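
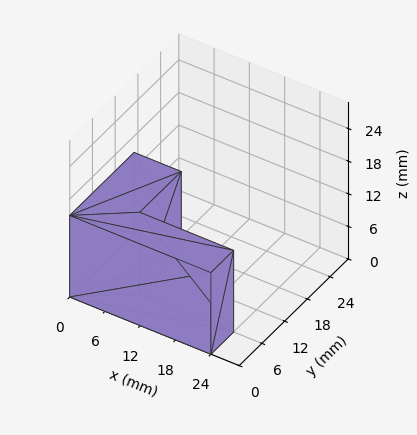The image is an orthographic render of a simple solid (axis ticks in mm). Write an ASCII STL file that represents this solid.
Reading the render: the shape is an L-shaped prism: outer 24 × 17 mm, arm thicknesses ≈ 6 mm (horizontal) and 8 mm (vertical), extruded 15 mm in z (dimensions read to the nearest mm from the axis ticks). For the STL, each face is triangulated and given an outward normal.

solid part
  facet normal 0.0000 0.0000 -1.0000
    outer loop
      vertex 24.0 6.0 0.0
      vertex 24.0 0.0 0.0
      vertex 0.0 0.0 0.0
    endloop
  endfacet
  facet normal 0.0000 0.0000 -1.0000
    outer loop
      vertex 8.0 6.0 0.0
      vertex 24.0 6.0 0.0
      vertex 0.0 0.0 0.0
    endloop
  endfacet
  facet normal 0.0000 0.0000 -1.0000
    outer loop
      vertex 8.0 17.0 0.0
      vertex 8.0 6.0 0.0
      vertex 0.0 0.0 0.0
    endloop
  endfacet
  facet normal 0.0000 0.0000 -1.0000
    outer loop
      vertex 0.0 17.0 0.0
      vertex 8.0 17.0 0.0
      vertex 0.0 0.0 0.0
    endloop
  endfacet
  facet normal 0.0000 0.0000 1.0000
    outer loop
      vertex 0.0 0.0 15.0
      vertex 24.0 0.0 15.0
      vertex 24.0 6.0 15.0
    endloop
  endfacet
  facet normal 0.0000 0.0000 1.0000
    outer loop
      vertex 0.0 0.0 15.0
      vertex 24.0 6.0 15.0
      vertex 8.0 6.0 15.0
    endloop
  endfacet
  facet normal 0.0000 0.0000 1.0000
    outer loop
      vertex 0.0 0.0 15.0
      vertex 8.0 6.0 15.0
      vertex 8.0 17.0 15.0
    endloop
  endfacet
  facet normal 0.0000 0.0000 1.0000
    outer loop
      vertex 0.0 0.0 15.0
      vertex 8.0 17.0 15.0
      vertex 0.0 17.0 15.0
    endloop
  endfacet
  facet normal 0.0000 -1.0000 0.0000
    outer loop
      vertex 0.0 0.0 0.0
      vertex 24.0 0.0 0.0
      vertex 24.0 0.0 15.0
    endloop
  endfacet
  facet normal 0.0000 -1.0000 0.0000
    outer loop
      vertex 0.0 0.0 0.0
      vertex 24.0 0.0 15.0
      vertex 0.0 0.0 15.0
    endloop
  endfacet
  facet normal 1.0000 0.0000 0.0000
    outer loop
      vertex 24.0 0.0 0.0
      vertex 24.0 6.0 0.0
      vertex 24.0 6.0 15.0
    endloop
  endfacet
  facet normal 1.0000 0.0000 0.0000
    outer loop
      vertex 24.0 0.0 0.0
      vertex 24.0 6.0 15.0
      vertex 24.0 0.0 15.0
    endloop
  endfacet
  facet normal 0.0000 1.0000 0.0000
    outer loop
      vertex 24.0 6.0 0.0
      vertex 8.0 6.0 0.0
      vertex 8.0 6.0 15.0
    endloop
  endfacet
  facet normal 0.0000 1.0000 0.0000
    outer loop
      vertex 24.0 6.0 0.0
      vertex 8.0 6.0 15.0
      vertex 24.0 6.0 15.0
    endloop
  endfacet
  facet normal 1.0000 0.0000 0.0000
    outer loop
      vertex 8.0 6.0 0.0
      vertex 8.0 17.0 0.0
      vertex 8.0 17.0 15.0
    endloop
  endfacet
  facet normal 1.0000 0.0000 0.0000
    outer loop
      vertex 8.0 6.0 0.0
      vertex 8.0 17.0 15.0
      vertex 8.0 6.0 15.0
    endloop
  endfacet
  facet normal 0.0000 1.0000 0.0000
    outer loop
      vertex 8.0 17.0 0.0
      vertex 0.0 17.0 0.0
      vertex 0.0 17.0 15.0
    endloop
  endfacet
  facet normal 0.0000 1.0000 0.0000
    outer loop
      vertex 8.0 17.0 0.0
      vertex 0.0 17.0 15.0
      vertex 8.0 17.0 15.0
    endloop
  endfacet
  facet normal -1.0000 0.0000 0.0000
    outer loop
      vertex 0.0 17.0 0.0
      vertex 0.0 0.0 0.0
      vertex 0.0 0.0 15.0
    endloop
  endfacet
  facet normal -1.0000 0.0000 0.0000
    outer loop
      vertex 0.0 17.0 0.0
      vertex 0.0 0.0 15.0
      vertex 0.0 17.0 15.0
    endloop
  endfacet
endsolid part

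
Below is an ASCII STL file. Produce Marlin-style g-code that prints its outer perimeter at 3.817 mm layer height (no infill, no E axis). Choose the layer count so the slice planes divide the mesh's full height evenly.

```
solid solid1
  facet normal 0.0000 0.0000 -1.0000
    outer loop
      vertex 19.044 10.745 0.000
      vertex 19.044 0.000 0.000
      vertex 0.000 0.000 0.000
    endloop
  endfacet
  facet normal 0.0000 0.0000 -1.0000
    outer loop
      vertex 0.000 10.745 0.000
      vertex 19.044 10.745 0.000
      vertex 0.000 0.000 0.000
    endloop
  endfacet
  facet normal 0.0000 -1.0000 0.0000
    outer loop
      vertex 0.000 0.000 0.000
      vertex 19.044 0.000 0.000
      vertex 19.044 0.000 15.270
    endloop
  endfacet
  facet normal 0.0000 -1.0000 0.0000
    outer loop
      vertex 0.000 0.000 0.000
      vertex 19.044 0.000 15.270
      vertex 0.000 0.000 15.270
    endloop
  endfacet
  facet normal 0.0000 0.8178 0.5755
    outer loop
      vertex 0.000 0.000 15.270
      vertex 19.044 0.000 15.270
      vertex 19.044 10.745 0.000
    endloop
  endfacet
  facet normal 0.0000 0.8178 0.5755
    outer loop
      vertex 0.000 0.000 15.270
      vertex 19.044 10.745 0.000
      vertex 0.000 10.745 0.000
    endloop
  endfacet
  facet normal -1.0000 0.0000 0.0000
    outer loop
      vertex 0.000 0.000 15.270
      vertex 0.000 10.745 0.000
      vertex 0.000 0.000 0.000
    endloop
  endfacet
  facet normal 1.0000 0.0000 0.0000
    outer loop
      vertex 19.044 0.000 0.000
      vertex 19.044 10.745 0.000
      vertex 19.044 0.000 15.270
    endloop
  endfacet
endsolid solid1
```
; perimeter-only toolpath
G21 ; units = mm
G90 ; absolute positioning
G28 ; home
; layer 1
G0 Z3.817
G0 X0.000 Y0.000
G1 X19.044 Y0.000
G1 X19.044 Y8.059
G1 X0.000 Y8.059
G1 X0.000 Y0.000
; layer 2
G0 Z7.635
G0 X0.000 Y0.000
G1 X19.044 Y0.000
G1 X19.044 Y5.372
G1 X0.000 Y5.372
G1 X0.000 Y0.000
; layer 3
G0 Z11.453
G0 X0.000 Y0.000
G1 X19.044 Y0.000
G1 X19.044 Y2.686
G1 X0.000 Y2.686
G1 X0.000 Y0.000
M2 ; end

The solid is a wedge (ramp): 19 × 10.7 mm base, rising to 15.3 mm along the y=0 edge and sloping linearly to z=0 at y=10.7. Slicing at Δz = 3.817 mm — 4 equal slices spanning the solid's height, so layer i sits at z = i·h/4 — gives 3 non-empty perimeters. Each is a 4-segment closed polygon; G0 lifts to the layer z and rapids to the start vertex, then G1 traces the edges. The cross-section shrinks linearly with z (the slice at the apex is degenerate and omitted).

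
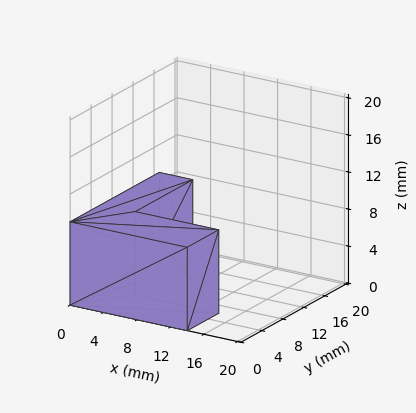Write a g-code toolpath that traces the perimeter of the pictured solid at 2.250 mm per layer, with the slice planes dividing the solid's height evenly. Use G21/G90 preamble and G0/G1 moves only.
Reading the render: the shape is an L-shaped prism: outer 14 × 17 mm, arm thicknesses ≈ 6 mm (horizontal) and 4 mm (vertical), extruded 9 mm in z (dimensions read to the nearest mm from the axis ticks). For the g-code, the solid's height is divided into equal slices at the stated Δz and each level perimeter traced with G1 moves after a G0 lift.

; perimeter-only toolpath
G21 ; units = mm
G90 ; absolute positioning
G28 ; home
; layer 1
G0 Z2.250
G0 X0.000 Y0.000
G1 X14.000 Y0.000
G1 X14.000 Y6.000
G1 X4.000 Y6.000
G1 X4.000 Y17.000
G1 X0.000 Y17.000
G1 X0.000 Y0.000
; layer 2
G0 Z4.500
G0 X0.000 Y0.000
G1 X14.000 Y0.000
G1 X14.000 Y6.000
G1 X4.000 Y6.000
G1 X4.000 Y17.000
G1 X0.000 Y17.000
G1 X0.000 Y0.000
; layer 3
G0 Z6.750
G0 X0.000 Y0.000
G1 X14.000 Y0.000
G1 X14.000 Y6.000
G1 X4.000 Y6.000
G1 X4.000 Y17.000
G1 X0.000 Y17.000
G1 X0.000 Y0.000
; layer 4
G0 Z9.000
G0 X0.000 Y0.000
G1 X14.000 Y0.000
G1 X14.000 Y6.000
G1 X4.000 Y6.000
G1 X4.000 Y17.000
G1 X0.000 Y17.000
G1 X0.000 Y0.000
M2 ; end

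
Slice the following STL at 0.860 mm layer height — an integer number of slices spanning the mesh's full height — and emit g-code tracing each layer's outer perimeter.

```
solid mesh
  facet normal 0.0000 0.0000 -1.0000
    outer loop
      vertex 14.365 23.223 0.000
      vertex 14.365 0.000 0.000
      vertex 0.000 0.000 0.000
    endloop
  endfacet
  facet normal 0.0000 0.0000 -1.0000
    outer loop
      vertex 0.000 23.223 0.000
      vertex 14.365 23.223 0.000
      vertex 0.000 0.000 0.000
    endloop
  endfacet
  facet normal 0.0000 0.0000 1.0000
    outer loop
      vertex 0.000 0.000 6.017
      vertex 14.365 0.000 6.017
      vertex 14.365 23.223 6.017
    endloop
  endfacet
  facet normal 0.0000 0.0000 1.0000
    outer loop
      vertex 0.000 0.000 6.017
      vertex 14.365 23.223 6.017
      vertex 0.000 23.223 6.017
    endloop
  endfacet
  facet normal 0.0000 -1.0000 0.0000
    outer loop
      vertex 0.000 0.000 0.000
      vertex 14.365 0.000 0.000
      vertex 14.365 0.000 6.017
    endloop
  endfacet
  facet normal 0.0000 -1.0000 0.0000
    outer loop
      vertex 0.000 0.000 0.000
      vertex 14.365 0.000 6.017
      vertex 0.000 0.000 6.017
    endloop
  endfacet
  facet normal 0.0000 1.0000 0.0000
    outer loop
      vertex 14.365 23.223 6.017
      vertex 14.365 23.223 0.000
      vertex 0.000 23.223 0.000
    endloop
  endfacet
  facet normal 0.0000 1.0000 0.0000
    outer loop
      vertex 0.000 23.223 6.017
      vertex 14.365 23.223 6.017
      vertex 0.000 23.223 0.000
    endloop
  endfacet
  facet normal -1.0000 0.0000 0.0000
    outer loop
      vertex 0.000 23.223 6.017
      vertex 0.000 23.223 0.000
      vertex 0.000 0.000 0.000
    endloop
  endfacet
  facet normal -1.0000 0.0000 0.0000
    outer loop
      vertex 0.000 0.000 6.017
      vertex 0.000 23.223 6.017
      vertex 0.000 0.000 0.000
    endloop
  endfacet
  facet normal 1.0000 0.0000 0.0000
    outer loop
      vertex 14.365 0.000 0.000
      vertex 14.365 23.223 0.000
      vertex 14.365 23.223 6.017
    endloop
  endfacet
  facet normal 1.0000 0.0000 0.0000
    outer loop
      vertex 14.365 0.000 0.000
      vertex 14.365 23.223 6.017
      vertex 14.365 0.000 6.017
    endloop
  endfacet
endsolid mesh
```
; perimeter-only toolpath
G21 ; units = mm
G90 ; absolute positioning
G28 ; home
; layer 1
G0 Z0.860
G0 X0.000 Y0.000
G1 X14.365 Y0.000
G1 X14.365 Y23.223
G1 X0.000 Y23.223
G1 X0.000 Y0.000
; layer 2
G0 Z1.719
G0 X0.000 Y0.000
G1 X14.365 Y0.000
G1 X14.365 Y23.223
G1 X0.000 Y23.223
G1 X0.000 Y0.000
; layer 3
G0 Z2.579
G0 X0.000 Y0.000
G1 X14.365 Y0.000
G1 X14.365 Y23.223
G1 X0.000 Y23.223
G1 X0.000 Y0.000
; layer 4
G0 Z3.438
G0 X0.000 Y0.000
G1 X14.365 Y0.000
G1 X14.365 Y23.223
G1 X0.000 Y23.223
G1 X0.000 Y0.000
; layer 5
G0 Z4.298
G0 X0.000 Y0.000
G1 X14.365 Y0.000
G1 X14.365 Y23.223
G1 X0.000 Y23.223
G1 X0.000 Y0.000
; layer 6
G0 Z5.157
G0 X0.000 Y0.000
G1 X14.365 Y0.000
G1 X14.365 Y23.223
G1 X0.000 Y23.223
G1 X0.000 Y0.000
; layer 7
G0 Z6.017
G0 X0.000 Y0.000
G1 X14.365 Y0.000
G1 X14.365 Y23.223
G1 X0.000 Y23.223
G1 X0.000 Y0.000
M2 ; end

The solid is a rectangular box, roughly 14.4 × 23.2 mm footprint and 6.02 mm tall. Slicing at Δz = 0.860 mm — 7 equal slices spanning the solid's height, so layer i sits at z = i·h/7 — gives 7 non-empty perimeters. Each is a 4-segment closed polygon; G0 lifts to the layer z and rapids to the start vertex, then G1 traces the edges.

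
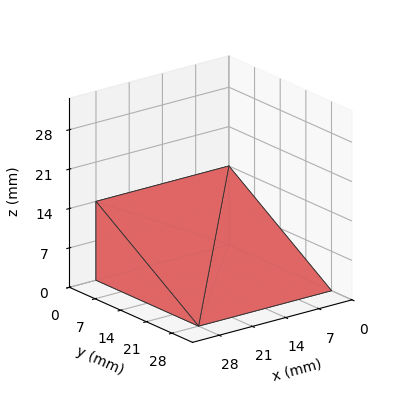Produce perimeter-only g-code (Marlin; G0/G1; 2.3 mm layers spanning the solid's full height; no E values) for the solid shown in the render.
Reading the render: the shape is a wedge (ramp): 28 × 28 mm base, rising to 14 mm along the y=0 edge and sloping linearly to z=0 at y=28 (dimensions read to the nearest mm from the axis ticks). For the g-code, the solid's height is divided into equal slices at the stated Δz and each level perimeter traced with G1 moves after a G0 lift.

; perimeter-only toolpath
G21 ; units = mm
G90 ; absolute positioning
G28 ; home
; layer 1
G0 Z2.3
G0 X0.0 Y0.0
G1 X28.0 Y0.0
G1 X28.0 Y23.3
G1 X0.0 Y23.3
G1 X0.0 Y0.0
; layer 2
G0 Z4.7
G0 X0.0 Y0.0
G1 X28.0 Y0.0
G1 X28.0 Y18.7
G1 X0.0 Y18.7
G1 X0.0 Y0.0
; layer 3
G0 Z7.0
G0 X0.0 Y0.0
G1 X28.0 Y0.0
G1 X28.0 Y14.0
G1 X0.0 Y14.0
G1 X0.0 Y0.0
; layer 4
G0 Z9.3
G0 X0.0 Y0.0
G1 X28.0 Y0.0
G1 X28.0 Y9.3
G1 X0.0 Y9.3
G1 X0.0 Y0.0
; layer 5
G0 Z11.7
G0 X0.0 Y0.0
G1 X28.0 Y0.0
G1 X28.0 Y4.7
G1 X0.0 Y4.7
G1 X0.0 Y0.0
M2 ; end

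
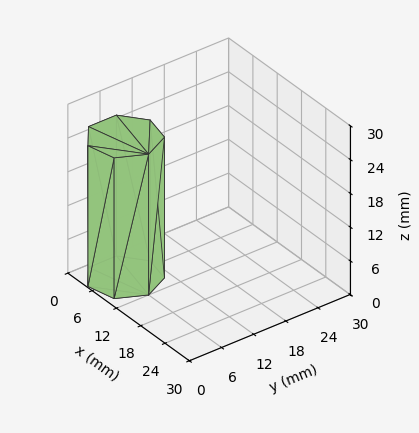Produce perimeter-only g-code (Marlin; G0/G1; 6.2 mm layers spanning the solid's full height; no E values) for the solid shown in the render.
Reading the render: the shape is a regular 7-sided prism (a cylinder approximated with 7 flat sides), circumscribed radius ≈ 6 mm, height ≈ 25 mm (dimensions read to the nearest mm from the axis ticks). For the g-code, the solid's height is divided into equal slices at the stated Δz and each level perimeter traced with G1 moves after a G0 lift.

; perimeter-only toolpath
G21 ; units = mm
G90 ; absolute positioning
G28 ; home
; layer 1
G0 Z6.2
G0 X12.0 Y6.0
G1 X9.7 Y10.7
G1 X4.7 Y11.8
G1 X0.6 Y8.6
G1 X0.6 Y3.4
G1 X4.7 Y0.2
G1 X9.7 Y1.3
G1 X12.0 Y6.0
; layer 2
G0 Z12.5
G0 X12.0 Y6.0
G1 X9.7 Y10.7
G1 X4.7 Y11.8
G1 X0.6 Y8.6
G1 X0.6 Y3.4
G1 X4.7 Y0.2
G1 X9.7 Y1.3
G1 X12.0 Y6.0
; layer 3
G0 Z18.8
G0 X12.0 Y6.0
G1 X9.7 Y10.7
G1 X4.7 Y11.8
G1 X0.6 Y8.6
G1 X0.6 Y3.4
G1 X4.7 Y0.2
G1 X9.7 Y1.3
G1 X12.0 Y6.0
; layer 4
G0 Z25.0
G0 X12.0 Y6.0
G1 X9.7 Y10.7
G1 X4.7 Y11.8
G1 X0.6 Y8.6
G1 X0.6 Y3.4
G1 X4.7 Y0.2
G1 X9.7 Y1.3
G1 X12.0 Y6.0
M2 ; end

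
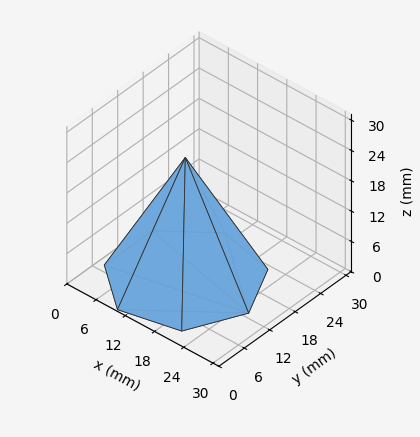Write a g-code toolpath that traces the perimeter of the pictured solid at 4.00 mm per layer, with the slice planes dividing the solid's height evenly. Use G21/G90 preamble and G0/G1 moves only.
Reading the render: the shape is a regular 7-sided pyramid, base circumscribed radius ≈ 13 mm, apex at z ≈ 24 mm (dimensions read to the nearest mm from the axis ticks). For the g-code, the solid's height is divided into equal slices at the stated Δz and each level perimeter traced with G1 moves after a G0 lift.

; perimeter-only toolpath
G21 ; units = mm
G90 ; absolute positioning
G28 ; home
; layer 1
G0 Z4.00
G0 X23.83 Y13.00
G1 X19.76 Y21.47
G1 X10.59 Y23.56
G1 X3.24 Y17.70
G1 X3.24 Y8.30
G1 X10.59 Y2.44
G1 X19.76 Y4.53
G1 X23.83 Y13.00
; layer 2
G0 Z8.00
G0 X21.67 Y13.00
G1 X18.41 Y19.77
G1 X11.07 Y21.45
G1 X5.19 Y16.76
G1 X5.19 Y9.24
G1 X11.07 Y4.55
G1 X18.41 Y6.23
G1 X21.67 Y13.00
; layer 3
G0 Z12.00
G0 X19.50 Y13.00
G1 X17.05 Y18.08
G1 X11.55 Y19.34
G1 X7.14 Y15.82
G1 X7.14 Y10.18
G1 X11.55 Y6.67
G1 X17.05 Y7.92
G1 X19.50 Y13.00
; layer 4
G0 Z16.00
G0 X17.33 Y13.00
G1 X15.70 Y16.39
G1 X12.04 Y17.22
G1 X9.10 Y14.88
G1 X9.10 Y11.12
G1 X12.04 Y8.78
G1 X15.70 Y9.61
G1 X17.33 Y13.00
; layer 5
G0 Z20.00
G0 X15.17 Y13.00
G1 X14.35 Y14.69
G1 X12.52 Y15.11
G1 X11.05 Y13.94
G1 X11.05 Y12.06
G1 X12.52 Y10.89
G1 X14.35 Y11.31
G1 X15.17 Y13.00
M2 ; end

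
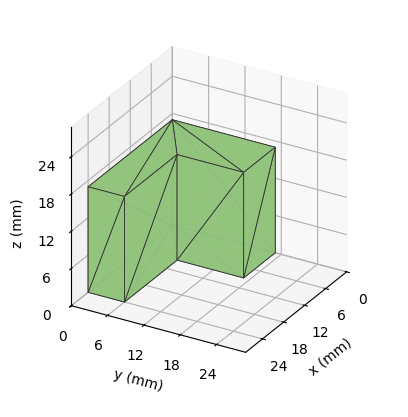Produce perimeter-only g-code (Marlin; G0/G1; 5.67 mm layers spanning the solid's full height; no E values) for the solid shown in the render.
Reading the render: the shape is an L-shaped prism: outer 24 × 17 mm, arm thicknesses ≈ 6 mm (horizontal) and 9 mm (vertical), extruded 17 mm in z (dimensions read to the nearest mm from the axis ticks). For the g-code, the solid's height is divided into equal slices at the stated Δz and each level perimeter traced with G1 moves after a G0 lift.

; perimeter-only toolpath
G21 ; units = mm
G90 ; absolute positioning
G28 ; home
; layer 1
G0 Z5.67
G0 X0.00 Y0.00
G1 X24.00 Y0.00
G1 X24.00 Y6.00
G1 X9.00 Y6.00
G1 X9.00 Y17.00
G1 X0.00 Y17.00
G1 X0.00 Y0.00
; layer 2
G0 Z11.33
G0 X0.00 Y0.00
G1 X24.00 Y0.00
G1 X24.00 Y6.00
G1 X9.00 Y6.00
G1 X9.00 Y17.00
G1 X0.00 Y17.00
G1 X0.00 Y0.00
; layer 3
G0 Z17.00
G0 X0.00 Y0.00
G1 X24.00 Y0.00
G1 X24.00 Y6.00
G1 X9.00 Y6.00
G1 X9.00 Y17.00
G1 X0.00 Y17.00
G1 X0.00 Y0.00
M2 ; end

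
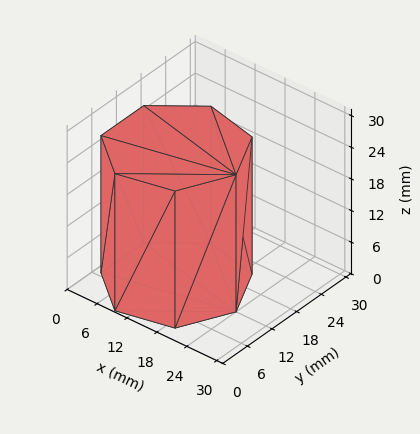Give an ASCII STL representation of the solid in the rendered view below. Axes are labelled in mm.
Reading the render: the shape is a regular 7-sided prism (a cylinder approximated with 7 flat sides), circumscribed radius ≈ 12 mm, height ≈ 26 mm (dimensions read to the nearest mm from the axis ticks). For the STL, each face is triangulated and given an outward normal.

solid part
  facet normal 0.0000 0.0000 -1.0000
    outer loop
      vertex 9.33 23.70 0.00
      vertex 19.48 21.38 0.00
      vertex 24.00 12.00 0.00
    endloop
  endfacet
  facet normal 0.0000 0.0000 -1.0000
    outer loop
      vertex 1.19 17.21 0.00
      vertex 9.33 23.70 0.00
      vertex 24.00 12.00 0.00
    endloop
  endfacet
  facet normal 0.0000 0.0000 -1.0000
    outer loop
      vertex 1.19 6.79 0.00
      vertex 1.19 17.21 0.00
      vertex 24.00 12.00 0.00
    endloop
  endfacet
  facet normal 0.0000 0.0000 -1.0000
    outer loop
      vertex 9.33 0.30 0.00
      vertex 1.19 6.79 0.00
      vertex 24.00 12.00 0.00
    endloop
  endfacet
  facet normal 0.0000 0.0000 -1.0000
    outer loop
      vertex 19.48 2.62 0.00
      vertex 9.33 0.30 0.00
      vertex 24.00 12.00 0.00
    endloop
  endfacet
  facet normal 0.0000 0.0000 1.0000
    outer loop
      vertex 24.00 12.00 26.00
      vertex 19.48 21.38 26.00
      vertex 9.33 23.70 26.00
    endloop
  endfacet
  facet normal 0.0000 0.0000 1.0000
    outer loop
      vertex 24.00 12.00 26.00
      vertex 9.33 23.70 26.00
      vertex 1.19 17.21 26.00
    endloop
  endfacet
  facet normal 0.0000 0.0000 1.0000
    outer loop
      vertex 24.00 12.00 26.00
      vertex 1.19 17.21 26.00
      vertex 1.19 6.79 26.00
    endloop
  endfacet
  facet normal 0.0000 0.0000 1.0000
    outer loop
      vertex 24.00 12.00 26.00
      vertex 1.19 6.79 26.00
      vertex 9.33 0.30 26.00
    endloop
  endfacet
  facet normal 0.0000 0.0000 1.0000
    outer loop
      vertex 24.00 12.00 26.00
      vertex 9.33 0.30 26.00
      vertex 19.48 2.62 26.00
    endloop
  endfacet
  facet normal 0.9009 0.4341 0.0000
    outer loop
      vertex 24.00 12.00 0.00
      vertex 19.48 21.38 0.00
      vertex 19.48 21.38 26.00
    endloop
  endfacet
  facet normal 0.9009 0.4341 0.0000
    outer loop
      vertex 24.00 12.00 0.00
      vertex 19.48 21.38 26.00
      vertex 24.00 12.00 26.00
    endloop
  endfacet
  facet normal 0.2228 0.9749 0.0000
    outer loop
      vertex 19.48 21.38 0.00
      vertex 9.33 23.70 0.00
      vertex 9.33 23.70 26.00
    endloop
  endfacet
  facet normal 0.2228 0.9749 0.0000
    outer loop
      vertex 19.48 21.38 0.00
      vertex 9.33 23.70 26.00
      vertex 19.48 21.38 26.00
    endloop
  endfacet
  facet normal -0.6234 0.7819 0.0000
    outer loop
      vertex 9.33 23.70 0.00
      vertex 1.19 17.21 0.00
      vertex 1.19 17.21 26.00
    endloop
  endfacet
  facet normal -0.6234 0.7819 0.0000
    outer loop
      vertex 9.33 23.70 0.00
      vertex 1.19 17.21 26.00
      vertex 9.33 23.70 26.00
    endloop
  endfacet
  facet normal -1.0000 0.0000 0.0000
    outer loop
      vertex 1.19 17.21 0.00
      vertex 1.19 6.79 0.00
      vertex 1.19 6.79 26.00
    endloop
  endfacet
  facet normal -1.0000 0.0000 0.0000
    outer loop
      vertex 1.19 17.21 0.00
      vertex 1.19 6.79 26.00
      vertex 1.19 17.21 26.00
    endloop
  endfacet
  facet normal -0.6234 -0.7819 0.0000
    outer loop
      vertex 1.19 6.79 0.00
      vertex 9.33 0.30 0.00
      vertex 9.33 0.30 26.00
    endloop
  endfacet
  facet normal -0.6234 -0.7819 0.0000
    outer loop
      vertex 1.19 6.79 0.00
      vertex 9.33 0.30 26.00
      vertex 1.19 6.79 26.00
    endloop
  endfacet
  facet normal 0.2228 -0.9749 0.0000
    outer loop
      vertex 9.33 0.30 0.00
      vertex 19.48 2.62 0.00
      vertex 19.48 2.62 26.00
    endloop
  endfacet
  facet normal 0.2228 -0.9749 0.0000
    outer loop
      vertex 9.33 0.30 0.00
      vertex 19.48 2.62 26.00
      vertex 9.33 0.30 26.00
    endloop
  endfacet
  facet normal 0.9009 -0.4341 0.0000
    outer loop
      vertex 19.48 2.62 0.00
      vertex 24.00 12.00 0.00
      vertex 24.00 12.00 26.00
    endloop
  endfacet
  facet normal 0.9009 -0.4341 0.0000
    outer loop
      vertex 19.48 2.62 0.00
      vertex 24.00 12.00 26.00
      vertex 19.48 2.62 26.00
    endloop
  endfacet
endsolid part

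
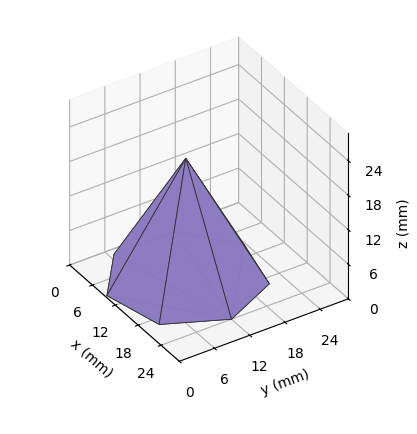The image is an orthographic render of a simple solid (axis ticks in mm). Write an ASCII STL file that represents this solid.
Reading the render: the shape is a regular 7-sided pyramid, base circumscribed radius ≈ 12 mm, apex at z ≈ 21 mm (dimensions read to the nearest mm from the axis ticks). For the STL, each face is triangulated and given an outward normal.

solid part
  facet normal 0.0000 0.0000 -1.0000
    outer loop
      vertex 9.330 23.699 0.000
      vertex 19.482 21.382 0.000
      vertex 24.000 12.000 0.000
    endloop
  endfacet
  facet normal 0.0000 0.0000 -1.0000
    outer loop
      vertex 1.188 17.207 0.000
      vertex 9.330 23.699 0.000
      vertex 24.000 12.000 0.000
    endloop
  endfacet
  facet normal 0.0000 0.0000 -1.0000
    outer loop
      vertex 1.188 6.793 0.000
      vertex 1.188 17.207 0.000
      vertex 24.000 12.000 0.000
    endloop
  endfacet
  facet normal 0.0000 0.0000 -1.0000
    outer loop
      vertex 9.330 0.301 0.000
      vertex 1.188 6.793 0.000
      vertex 24.000 12.000 0.000
    endloop
  endfacet
  facet normal 0.0000 0.0000 -1.0000
    outer loop
      vertex 19.482 2.618 0.000
      vertex 9.330 0.301 0.000
      vertex 24.000 12.000 0.000
    endloop
  endfacet
  facet normal 0.8010 0.3858 0.4577
    outer loop
      vertex 24.000 12.000 0.000
      vertex 19.482 21.382 0.000
      vertex 12.000 12.000 21.000
    endloop
  endfacet
  facet normal 0.1978 0.8668 0.4577
    outer loop
      vertex 19.482 21.382 0.000
      vertex 9.330 23.699 0.000
      vertex 12.000 12.000 21.000
    endloop
  endfacet
  facet normal -0.5543 0.6952 0.4577
    outer loop
      vertex 9.330 23.699 0.000
      vertex 1.188 17.207 0.000
      vertex 12.000 12.000 21.000
    endloop
  endfacet
  facet normal -0.8891 0.0000 0.4577
    outer loop
      vertex 1.188 17.207 0.000
      vertex 1.188 6.793 0.000
      vertex 12.000 12.000 21.000
    endloop
  endfacet
  facet normal -0.5543 -0.6952 0.4577
    outer loop
      vertex 1.188 6.793 0.000
      vertex 9.330 0.301 0.000
      vertex 12.000 12.000 21.000
    endloop
  endfacet
  facet normal 0.1978 -0.8668 0.4577
    outer loop
      vertex 9.330 0.301 0.000
      vertex 19.482 2.618 0.000
      vertex 12.000 12.000 21.000
    endloop
  endfacet
  facet normal 0.8010 -0.3858 0.4577
    outer loop
      vertex 19.482 2.618 0.000
      vertex 24.000 12.000 0.000
      vertex 12.000 12.000 21.000
    endloop
  endfacet
endsolid part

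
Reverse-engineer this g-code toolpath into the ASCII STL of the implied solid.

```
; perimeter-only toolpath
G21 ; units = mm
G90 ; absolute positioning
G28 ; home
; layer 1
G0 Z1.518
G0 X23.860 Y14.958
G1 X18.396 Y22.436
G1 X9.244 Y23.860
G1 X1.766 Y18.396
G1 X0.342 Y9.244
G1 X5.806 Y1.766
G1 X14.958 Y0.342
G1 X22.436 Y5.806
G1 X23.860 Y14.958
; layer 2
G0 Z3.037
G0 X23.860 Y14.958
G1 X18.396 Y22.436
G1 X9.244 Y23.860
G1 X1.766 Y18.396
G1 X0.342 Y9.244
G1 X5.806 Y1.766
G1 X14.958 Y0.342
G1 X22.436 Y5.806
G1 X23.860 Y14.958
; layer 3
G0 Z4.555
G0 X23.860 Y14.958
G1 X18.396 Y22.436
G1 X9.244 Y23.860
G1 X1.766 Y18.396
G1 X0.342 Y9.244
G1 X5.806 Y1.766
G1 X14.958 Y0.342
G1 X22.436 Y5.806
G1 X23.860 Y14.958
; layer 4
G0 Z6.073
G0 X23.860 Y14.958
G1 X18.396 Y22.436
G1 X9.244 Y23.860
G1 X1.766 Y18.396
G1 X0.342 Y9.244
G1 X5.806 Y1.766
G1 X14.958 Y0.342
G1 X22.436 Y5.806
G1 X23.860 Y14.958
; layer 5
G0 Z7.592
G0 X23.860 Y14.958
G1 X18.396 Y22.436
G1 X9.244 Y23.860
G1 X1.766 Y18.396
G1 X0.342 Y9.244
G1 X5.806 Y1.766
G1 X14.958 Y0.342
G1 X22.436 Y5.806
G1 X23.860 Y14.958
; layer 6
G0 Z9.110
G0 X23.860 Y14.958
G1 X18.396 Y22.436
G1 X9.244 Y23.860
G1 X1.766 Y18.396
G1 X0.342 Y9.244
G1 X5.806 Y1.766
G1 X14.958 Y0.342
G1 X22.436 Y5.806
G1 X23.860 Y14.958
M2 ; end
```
solid part
  facet normal 0.0000 0.0000 -1.0000
    outer loop
      vertex 9.244 23.860 0.000
      vertex 18.396 22.436 0.000
      vertex 23.860 14.958 0.000
    endloop
  endfacet
  facet normal 0.0000 0.0000 -1.0000
    outer loop
      vertex 1.766 18.396 0.000
      vertex 9.244 23.860 0.000
      vertex 23.860 14.958 0.000
    endloop
  endfacet
  facet normal 0.0000 0.0000 -1.0000
    outer loop
      vertex 0.342 9.244 0.000
      vertex 1.766 18.396 0.000
      vertex 23.860 14.958 0.000
    endloop
  endfacet
  facet normal 0.0000 0.0000 -1.0000
    outer loop
      vertex 5.806 1.766 0.000
      vertex 0.342 9.244 0.000
      vertex 23.860 14.958 0.000
    endloop
  endfacet
  facet normal 0.0000 0.0000 -1.0000
    outer loop
      vertex 14.958 0.342 0.000
      vertex 5.806 1.766 0.000
      vertex 23.860 14.958 0.000
    endloop
  endfacet
  facet normal 0.0000 0.0000 -1.0000
    outer loop
      vertex 22.436 5.806 0.000
      vertex 14.958 0.342 0.000
      vertex 23.860 14.958 0.000
    endloop
  endfacet
  facet normal 0.0000 0.0000 1.0000
    outer loop
      vertex 23.860 14.958 9.110
      vertex 18.396 22.436 9.110
      vertex 9.244 23.860 9.110
    endloop
  endfacet
  facet normal 0.0000 0.0000 1.0000
    outer loop
      vertex 23.860 14.958 9.110
      vertex 9.244 23.860 9.110
      vertex 1.766 18.396 9.110
    endloop
  endfacet
  facet normal 0.0000 0.0000 1.0000
    outer loop
      vertex 23.860 14.958 9.110
      vertex 1.766 18.396 9.110
      vertex 0.342 9.244 9.110
    endloop
  endfacet
  facet normal 0.0000 0.0000 1.0000
    outer loop
      vertex 23.860 14.958 9.110
      vertex 0.342 9.244 9.110
      vertex 5.806 1.766 9.110
    endloop
  endfacet
  facet normal 0.0000 0.0000 1.0000
    outer loop
      vertex 23.860 14.958 9.110
      vertex 5.806 1.766 9.110
      vertex 14.958 0.342 9.110
    endloop
  endfacet
  facet normal 0.0000 0.0000 1.0000
    outer loop
      vertex 23.860 14.958 9.110
      vertex 14.958 0.342 9.110
      vertex 22.436 5.806 9.110
    endloop
  endfacet
  facet normal 0.8074 0.5900 0.0000
    outer loop
      vertex 23.860 14.958 0.000
      vertex 18.396 22.436 0.000
      vertex 18.396 22.436 9.110
    endloop
  endfacet
  facet normal 0.8074 0.5900 0.0000
    outer loop
      vertex 23.860 14.958 0.000
      vertex 18.396 22.436 9.110
      vertex 23.860 14.958 9.110
    endloop
  endfacet
  facet normal 0.1537 0.9881 0.0000
    outer loop
      vertex 18.396 22.436 0.000
      vertex 9.244 23.860 0.000
      vertex 9.244 23.860 9.110
    endloop
  endfacet
  facet normal 0.1537 0.9881 0.0000
    outer loop
      vertex 18.396 22.436 0.000
      vertex 9.244 23.860 9.110
      vertex 18.396 22.436 9.110
    endloop
  endfacet
  facet normal -0.5900 0.8074 0.0000
    outer loop
      vertex 9.244 23.860 0.000
      vertex 1.766 18.396 0.000
      vertex 1.766 18.396 9.110
    endloop
  endfacet
  facet normal -0.5900 0.8074 0.0000
    outer loop
      vertex 9.244 23.860 0.000
      vertex 1.766 18.396 9.110
      vertex 9.244 23.860 9.110
    endloop
  endfacet
  facet normal -0.9881 0.1537 0.0000
    outer loop
      vertex 1.766 18.396 0.000
      vertex 0.342 9.244 0.000
      vertex 0.342 9.244 9.110
    endloop
  endfacet
  facet normal -0.9881 0.1537 0.0000
    outer loop
      vertex 1.766 18.396 0.000
      vertex 0.342 9.244 9.110
      vertex 1.766 18.396 9.110
    endloop
  endfacet
  facet normal -0.8074 -0.5900 0.0000
    outer loop
      vertex 0.342 9.244 0.000
      vertex 5.806 1.766 0.000
      vertex 5.806 1.766 9.110
    endloop
  endfacet
  facet normal -0.8074 -0.5900 0.0000
    outer loop
      vertex 0.342 9.244 0.000
      vertex 5.806 1.766 9.110
      vertex 0.342 9.244 9.110
    endloop
  endfacet
  facet normal -0.1537 -0.9881 0.0000
    outer loop
      vertex 5.806 1.766 0.000
      vertex 14.958 0.342 0.000
      vertex 14.958 0.342 9.110
    endloop
  endfacet
  facet normal -0.1537 -0.9881 0.0000
    outer loop
      vertex 5.806 1.766 0.000
      vertex 14.958 0.342 9.110
      vertex 5.806 1.766 9.110
    endloop
  endfacet
  facet normal 0.5900 -0.8074 0.0000
    outer loop
      vertex 14.958 0.342 0.000
      vertex 22.436 5.806 0.000
      vertex 22.436 5.806 9.110
    endloop
  endfacet
  facet normal 0.5900 -0.8074 0.0000
    outer loop
      vertex 14.958 0.342 0.000
      vertex 22.436 5.806 9.110
      vertex 14.958 0.342 9.110
    endloop
  endfacet
  facet normal 0.9881 -0.1537 0.0000
    outer loop
      vertex 22.436 5.806 0.000
      vertex 23.860 14.958 0.000
      vertex 23.860 14.958 9.110
    endloop
  endfacet
  facet normal 0.9881 -0.1537 0.0000
    outer loop
      vertex 22.436 5.806 0.000
      vertex 23.860 14.958 9.110
      vertex 22.436 5.806 9.110
    endloop
  endfacet
endsolid part

The G0 Z moves step by Δz≈1.518 mm. Every layer's G1 loop is the same polygon, so the solid is a straight extrusion of it from z=0 to z≈9.11. Closing with flat bottom and top caps and triangulating gives 28 facets — a regular 8-sided prism (a cylinder approximated with 8 flat sides), circumscribed radius ≈ 12.1 mm, height ≈ 9.11 mm.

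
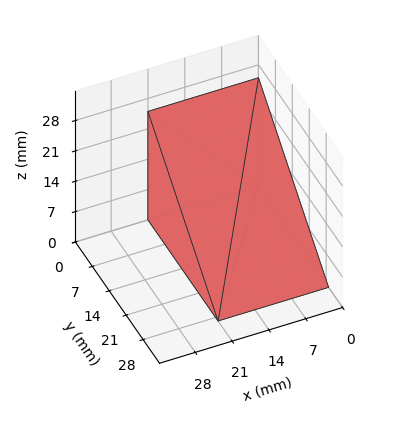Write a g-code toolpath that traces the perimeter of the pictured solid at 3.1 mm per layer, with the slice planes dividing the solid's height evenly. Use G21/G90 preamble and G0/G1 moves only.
Reading the render: the shape is a wedge (ramp): 21 × 29 mm base, rising to 25 mm along the y=0 edge and sloping linearly to z=0 at y=29 (dimensions read to the nearest mm from the axis ticks). For the g-code, the solid's height is divided into equal slices at the stated Δz and each level perimeter traced with G1 moves after a G0 lift.

; perimeter-only toolpath
G21 ; units = mm
G90 ; absolute positioning
G28 ; home
; layer 1
G0 Z3.1
G0 X0.0 Y0.0
G1 X21.0 Y0.0
G1 X21.0 Y25.4
G1 X0.0 Y25.4
G1 X0.0 Y0.0
; layer 2
G0 Z6.2
G0 X0.0 Y0.0
G1 X21.0 Y0.0
G1 X21.0 Y21.8
G1 X0.0 Y21.8
G1 X0.0 Y0.0
; layer 3
G0 Z9.4
G0 X0.0 Y0.0
G1 X21.0 Y0.0
G1 X21.0 Y18.1
G1 X0.0 Y18.1
G1 X0.0 Y0.0
; layer 4
G0 Z12.5
G0 X0.0 Y0.0
G1 X21.0 Y0.0
G1 X21.0 Y14.5
G1 X0.0 Y14.5
G1 X0.0 Y0.0
; layer 5
G0 Z15.6
G0 X0.0 Y0.0
G1 X21.0 Y0.0
G1 X21.0 Y10.9
G1 X0.0 Y10.9
G1 X0.0 Y0.0
; layer 6
G0 Z18.8
G0 X0.0 Y0.0
G1 X21.0 Y0.0
G1 X21.0 Y7.2
G1 X0.0 Y7.2
G1 X0.0 Y0.0
; layer 7
G0 Z21.9
G0 X0.0 Y0.0
G1 X21.0 Y0.0
G1 X21.0 Y3.6
G1 X0.0 Y3.6
G1 X0.0 Y0.0
M2 ; end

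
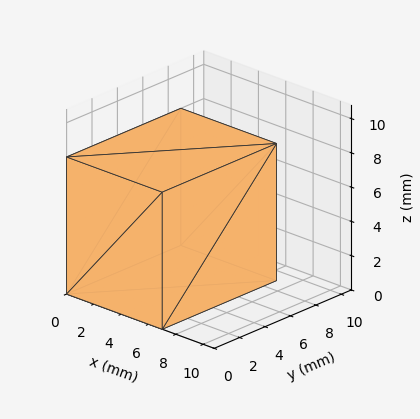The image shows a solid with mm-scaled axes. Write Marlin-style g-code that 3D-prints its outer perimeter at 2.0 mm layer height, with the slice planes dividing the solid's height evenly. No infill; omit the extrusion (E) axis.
Reading the render: the shape is a rectangular box, roughly 7 × 9 mm footprint and 8 mm tall (dimensions read to the nearest mm from the axis ticks). For the g-code, the solid's height is divided into equal slices at the stated Δz and each level perimeter traced with G1 moves after a G0 lift.

; perimeter-only toolpath
G21 ; units = mm
G90 ; absolute positioning
G28 ; home
; layer 1
G0 Z2.0
G0 X0.0 Y0.0
G1 X7.0 Y0.0
G1 X7.0 Y9.0
G1 X0.0 Y9.0
G1 X0.0 Y0.0
; layer 2
G0 Z4.0
G0 X0.0 Y0.0
G1 X7.0 Y0.0
G1 X7.0 Y9.0
G1 X0.0 Y9.0
G1 X0.0 Y0.0
; layer 3
G0 Z6.0
G0 X0.0 Y0.0
G1 X7.0 Y0.0
G1 X7.0 Y9.0
G1 X0.0 Y9.0
G1 X0.0 Y0.0
; layer 4
G0 Z8.0
G0 X0.0 Y0.0
G1 X7.0 Y0.0
G1 X7.0 Y9.0
G1 X0.0 Y9.0
G1 X0.0 Y0.0
M2 ; end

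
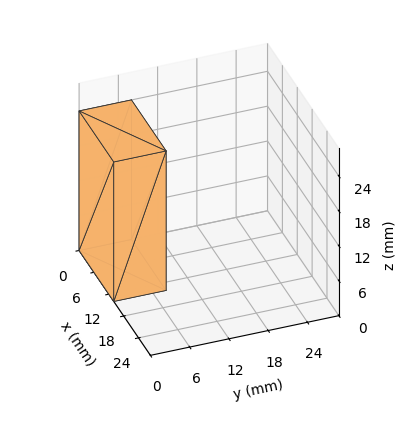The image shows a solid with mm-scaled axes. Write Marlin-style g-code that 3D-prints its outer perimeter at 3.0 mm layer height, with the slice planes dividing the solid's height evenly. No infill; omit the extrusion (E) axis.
Reading the render: the shape is a rectangular box, roughly 14 × 8 mm footprint and 24 mm tall (dimensions read to the nearest mm from the axis ticks). For the g-code, the solid's height is divided into equal slices at the stated Δz and each level perimeter traced with G1 moves after a G0 lift.

; perimeter-only toolpath
G21 ; units = mm
G90 ; absolute positioning
G28 ; home
; layer 1
G0 Z3.0
G0 X0.0 Y0.0
G1 X14.0 Y0.0
G1 X14.0 Y8.0
G1 X0.0 Y8.0
G1 X0.0 Y0.0
; layer 2
G0 Z6.0
G0 X0.0 Y0.0
G1 X14.0 Y0.0
G1 X14.0 Y8.0
G1 X0.0 Y8.0
G1 X0.0 Y0.0
; layer 3
G0 Z9.0
G0 X0.0 Y0.0
G1 X14.0 Y0.0
G1 X14.0 Y8.0
G1 X0.0 Y8.0
G1 X0.0 Y0.0
; layer 4
G0 Z12.0
G0 X0.0 Y0.0
G1 X14.0 Y0.0
G1 X14.0 Y8.0
G1 X0.0 Y8.0
G1 X0.0 Y0.0
; layer 5
G0 Z15.0
G0 X0.0 Y0.0
G1 X14.0 Y0.0
G1 X14.0 Y8.0
G1 X0.0 Y8.0
G1 X0.0 Y0.0
; layer 6
G0 Z18.0
G0 X0.0 Y0.0
G1 X14.0 Y0.0
G1 X14.0 Y8.0
G1 X0.0 Y8.0
G1 X0.0 Y0.0
; layer 7
G0 Z21.0
G0 X0.0 Y0.0
G1 X14.0 Y0.0
G1 X14.0 Y8.0
G1 X0.0 Y8.0
G1 X0.0 Y0.0
; layer 8
G0 Z24.0
G0 X0.0 Y0.0
G1 X14.0 Y0.0
G1 X14.0 Y8.0
G1 X0.0 Y8.0
G1 X0.0 Y0.0
M2 ; end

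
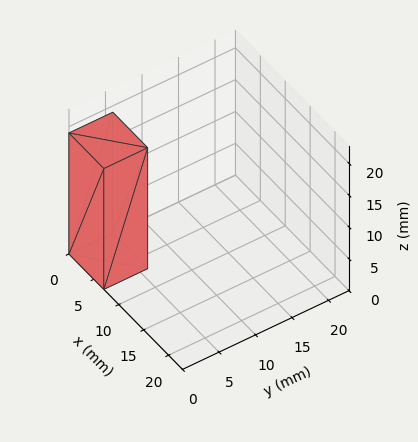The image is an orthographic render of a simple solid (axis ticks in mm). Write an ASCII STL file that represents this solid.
Reading the render: the shape is a rectangular box, roughly 7 × 6 mm footprint and 19 mm tall (dimensions read to the nearest mm from the axis ticks). For the STL, each face is triangulated and given an outward normal.

solid part
  facet normal 0.0000 0.0000 -1.0000
    outer loop
      vertex 7.000 6.000 0.000
      vertex 7.000 0.000 0.000
      vertex 0.000 0.000 0.000
    endloop
  endfacet
  facet normal 0.0000 0.0000 -1.0000
    outer loop
      vertex 0.000 6.000 0.000
      vertex 7.000 6.000 0.000
      vertex 0.000 0.000 0.000
    endloop
  endfacet
  facet normal 0.0000 0.0000 1.0000
    outer loop
      vertex 0.000 0.000 19.000
      vertex 7.000 0.000 19.000
      vertex 7.000 6.000 19.000
    endloop
  endfacet
  facet normal 0.0000 0.0000 1.0000
    outer loop
      vertex 0.000 0.000 19.000
      vertex 7.000 6.000 19.000
      vertex 0.000 6.000 19.000
    endloop
  endfacet
  facet normal 0.0000 -1.0000 0.0000
    outer loop
      vertex 0.000 0.000 0.000
      vertex 7.000 0.000 0.000
      vertex 7.000 0.000 19.000
    endloop
  endfacet
  facet normal 0.0000 -1.0000 0.0000
    outer loop
      vertex 0.000 0.000 0.000
      vertex 7.000 0.000 19.000
      vertex 0.000 0.000 19.000
    endloop
  endfacet
  facet normal 0.0000 1.0000 0.0000
    outer loop
      vertex 7.000 6.000 19.000
      vertex 7.000 6.000 0.000
      vertex 0.000 6.000 0.000
    endloop
  endfacet
  facet normal 0.0000 1.0000 0.0000
    outer loop
      vertex 0.000 6.000 19.000
      vertex 7.000 6.000 19.000
      vertex 0.000 6.000 0.000
    endloop
  endfacet
  facet normal -1.0000 0.0000 0.0000
    outer loop
      vertex 0.000 6.000 19.000
      vertex 0.000 6.000 0.000
      vertex 0.000 0.000 0.000
    endloop
  endfacet
  facet normal -1.0000 0.0000 0.0000
    outer loop
      vertex 0.000 0.000 19.000
      vertex 0.000 6.000 19.000
      vertex 0.000 0.000 0.000
    endloop
  endfacet
  facet normal 1.0000 0.0000 0.0000
    outer loop
      vertex 7.000 0.000 0.000
      vertex 7.000 6.000 0.000
      vertex 7.000 6.000 19.000
    endloop
  endfacet
  facet normal 1.0000 0.0000 0.0000
    outer loop
      vertex 7.000 0.000 0.000
      vertex 7.000 6.000 19.000
      vertex 7.000 0.000 19.000
    endloop
  endfacet
endsolid part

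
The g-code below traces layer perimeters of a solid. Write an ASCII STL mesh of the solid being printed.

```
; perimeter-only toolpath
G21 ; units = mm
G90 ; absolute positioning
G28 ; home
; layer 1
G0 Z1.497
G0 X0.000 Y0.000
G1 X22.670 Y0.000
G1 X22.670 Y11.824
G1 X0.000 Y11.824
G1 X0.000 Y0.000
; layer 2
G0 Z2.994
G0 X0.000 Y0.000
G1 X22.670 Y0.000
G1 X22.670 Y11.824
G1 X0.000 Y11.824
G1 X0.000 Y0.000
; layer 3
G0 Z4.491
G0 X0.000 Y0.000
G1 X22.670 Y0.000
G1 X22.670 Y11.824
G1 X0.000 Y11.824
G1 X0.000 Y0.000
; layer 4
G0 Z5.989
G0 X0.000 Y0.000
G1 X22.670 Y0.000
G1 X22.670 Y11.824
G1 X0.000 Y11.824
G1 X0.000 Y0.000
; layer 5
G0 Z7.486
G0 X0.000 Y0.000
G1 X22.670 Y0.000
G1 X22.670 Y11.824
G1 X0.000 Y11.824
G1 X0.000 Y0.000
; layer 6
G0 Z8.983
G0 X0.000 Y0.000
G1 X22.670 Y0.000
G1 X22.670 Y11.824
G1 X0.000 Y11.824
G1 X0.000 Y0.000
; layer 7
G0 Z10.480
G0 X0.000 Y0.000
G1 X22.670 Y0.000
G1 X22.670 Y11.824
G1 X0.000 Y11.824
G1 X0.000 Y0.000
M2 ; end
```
solid part
  facet normal 0.0000 0.0000 -1.0000
    outer loop
      vertex 22.670 11.824 0.000
      vertex 22.670 0.000 0.000
      vertex 0.000 0.000 0.000
    endloop
  endfacet
  facet normal 0.0000 0.0000 -1.0000
    outer loop
      vertex 0.000 11.824 0.000
      vertex 22.670 11.824 0.000
      vertex 0.000 0.000 0.000
    endloop
  endfacet
  facet normal 0.0000 0.0000 1.0000
    outer loop
      vertex 0.000 0.000 10.480
      vertex 22.670 0.000 10.480
      vertex 22.670 11.824 10.480
    endloop
  endfacet
  facet normal 0.0000 0.0000 1.0000
    outer loop
      vertex 0.000 0.000 10.480
      vertex 22.670 11.824 10.480
      vertex 0.000 11.824 10.480
    endloop
  endfacet
  facet normal 0.0000 -1.0000 0.0000
    outer loop
      vertex 0.000 0.000 0.000
      vertex 22.670 0.000 0.000
      vertex 22.670 0.000 10.480
    endloop
  endfacet
  facet normal 0.0000 -1.0000 0.0000
    outer loop
      vertex 0.000 0.000 0.000
      vertex 22.670 0.000 10.480
      vertex 0.000 0.000 10.480
    endloop
  endfacet
  facet normal 0.0000 1.0000 0.0000
    outer loop
      vertex 22.670 11.824 10.480
      vertex 22.670 11.824 0.000
      vertex 0.000 11.824 0.000
    endloop
  endfacet
  facet normal 0.0000 1.0000 0.0000
    outer loop
      vertex 0.000 11.824 10.480
      vertex 22.670 11.824 10.480
      vertex 0.000 11.824 0.000
    endloop
  endfacet
  facet normal -1.0000 0.0000 0.0000
    outer loop
      vertex 0.000 11.824 10.480
      vertex 0.000 11.824 0.000
      vertex 0.000 0.000 0.000
    endloop
  endfacet
  facet normal -1.0000 0.0000 0.0000
    outer loop
      vertex 0.000 0.000 10.480
      vertex 0.000 11.824 10.480
      vertex 0.000 0.000 0.000
    endloop
  endfacet
  facet normal 1.0000 0.0000 0.0000
    outer loop
      vertex 22.670 0.000 0.000
      vertex 22.670 11.824 0.000
      vertex 22.670 11.824 10.480
    endloop
  endfacet
  facet normal 1.0000 0.0000 0.0000
    outer loop
      vertex 22.670 0.000 0.000
      vertex 22.670 11.824 10.480
      vertex 22.670 0.000 10.480
    endloop
  endfacet
endsolid part

The G0 Z moves step by Δz≈1.497 mm. Every layer's G1 loop is the same polygon, so the solid is a straight extrusion of it from z=0 to z≈10.5. Closing with flat bottom and top caps and triangulating gives 12 facets — a rectangular box, roughly 22.7 × 11.8 mm footprint and 10.5 mm tall.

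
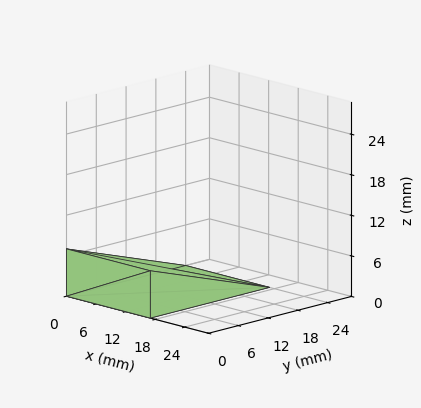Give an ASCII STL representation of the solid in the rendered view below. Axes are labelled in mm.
Reading the render: the shape is a wedge (ramp): 17 × 24 mm base, rising to 7 mm along the y=0 edge and sloping linearly to z=0 at y=24 (dimensions read to the nearest mm from the axis ticks). For the STL, each face is triangulated and given an outward normal.

solid part
  facet normal 0.0000 0.0000 -1.0000
    outer loop
      vertex 17.0 24.0 0.0
      vertex 17.0 0.0 0.0
      vertex 0.0 0.0 0.0
    endloop
  endfacet
  facet normal 0.0000 0.0000 -1.0000
    outer loop
      vertex 0.0 24.0 0.0
      vertex 17.0 24.0 0.0
      vertex 0.0 0.0 0.0
    endloop
  endfacet
  facet normal 0.0000 -1.0000 0.0000
    outer loop
      vertex 0.0 0.0 0.0
      vertex 17.0 0.0 0.0
      vertex 17.0 0.0 7.0
    endloop
  endfacet
  facet normal 0.0000 -1.0000 0.0000
    outer loop
      vertex 0.0 0.0 0.0
      vertex 17.0 0.0 7.0
      vertex 0.0 0.0 7.0
    endloop
  endfacet
  facet normal 0.0000 0.2800 0.9600
    outer loop
      vertex 0.0 0.0 7.0
      vertex 17.0 0.0 7.0
      vertex 17.0 24.0 0.0
    endloop
  endfacet
  facet normal 0.0000 0.2800 0.9600
    outer loop
      vertex 0.0 0.0 7.0
      vertex 17.0 24.0 0.0
      vertex 0.0 24.0 0.0
    endloop
  endfacet
  facet normal -1.0000 0.0000 0.0000
    outer loop
      vertex 0.0 0.0 7.0
      vertex 0.0 24.0 0.0
      vertex 0.0 0.0 0.0
    endloop
  endfacet
  facet normal 1.0000 0.0000 0.0000
    outer loop
      vertex 17.0 0.0 0.0
      vertex 17.0 24.0 0.0
      vertex 17.0 0.0 7.0
    endloop
  endfacet
endsolid part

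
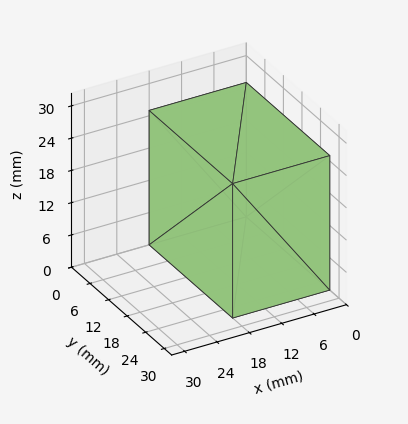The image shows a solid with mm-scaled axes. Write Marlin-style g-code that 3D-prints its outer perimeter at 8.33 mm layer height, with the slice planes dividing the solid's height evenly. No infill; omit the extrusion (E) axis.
Reading the render: the shape is a rectangular box, roughly 18 × 27 mm footprint and 25 mm tall (dimensions read to the nearest mm from the axis ticks). For the g-code, the solid's height is divided into equal slices at the stated Δz and each level perimeter traced with G1 moves after a G0 lift.

; perimeter-only toolpath
G21 ; units = mm
G90 ; absolute positioning
G28 ; home
; layer 1
G0 Z8.33
G0 X0.00 Y0.00
G1 X18.00 Y0.00
G1 X18.00 Y27.00
G1 X0.00 Y27.00
G1 X0.00 Y0.00
; layer 2
G0 Z16.67
G0 X0.00 Y0.00
G1 X18.00 Y0.00
G1 X18.00 Y27.00
G1 X0.00 Y27.00
G1 X0.00 Y0.00
; layer 3
G0 Z25.00
G0 X0.00 Y0.00
G1 X18.00 Y0.00
G1 X18.00 Y27.00
G1 X0.00 Y27.00
G1 X0.00 Y0.00
M2 ; end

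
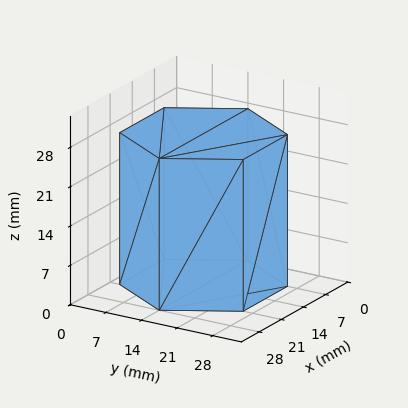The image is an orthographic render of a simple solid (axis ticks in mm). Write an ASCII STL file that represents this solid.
Reading the render: the shape is a regular 6-sided prism (a cylinder approximated with 6 flat sides), circumscribed radius ≈ 14 mm, height ≈ 27 mm (dimensions read to the nearest mm from the axis ticks). For the STL, each face is triangulated and given an outward normal.

solid part
  facet normal 0.0000 0.0000 -1.0000
    outer loop
      vertex 7.00 26.12 0.00
      vertex 21.00 26.12 0.00
      vertex 28.00 14.00 0.00
    endloop
  endfacet
  facet normal 0.0000 0.0000 -1.0000
    outer loop
      vertex 0.00 14.00 0.00
      vertex 7.00 26.12 0.00
      vertex 28.00 14.00 0.00
    endloop
  endfacet
  facet normal 0.0000 0.0000 -1.0000
    outer loop
      vertex 7.00 1.88 0.00
      vertex 0.00 14.00 0.00
      vertex 28.00 14.00 0.00
    endloop
  endfacet
  facet normal 0.0000 0.0000 -1.0000
    outer loop
      vertex 21.00 1.88 0.00
      vertex 7.00 1.88 0.00
      vertex 28.00 14.00 0.00
    endloop
  endfacet
  facet normal 0.0000 0.0000 1.0000
    outer loop
      vertex 28.00 14.00 27.00
      vertex 21.00 26.12 27.00
      vertex 7.00 26.12 27.00
    endloop
  endfacet
  facet normal 0.0000 0.0000 1.0000
    outer loop
      vertex 28.00 14.00 27.00
      vertex 7.00 26.12 27.00
      vertex 0.00 14.00 27.00
    endloop
  endfacet
  facet normal 0.0000 0.0000 1.0000
    outer loop
      vertex 28.00 14.00 27.00
      vertex 0.00 14.00 27.00
      vertex 7.00 1.88 27.00
    endloop
  endfacet
  facet normal 0.0000 0.0000 1.0000
    outer loop
      vertex 28.00 14.00 27.00
      vertex 7.00 1.88 27.00
      vertex 21.00 1.88 27.00
    endloop
  endfacet
  facet normal 0.8659 0.5001 0.0000
    outer loop
      vertex 28.00 14.00 0.00
      vertex 21.00 26.12 0.00
      vertex 21.00 26.12 27.00
    endloop
  endfacet
  facet normal 0.8659 0.5001 0.0000
    outer loop
      vertex 28.00 14.00 0.00
      vertex 21.00 26.12 27.00
      vertex 28.00 14.00 27.00
    endloop
  endfacet
  facet normal 0.0000 1.0000 0.0000
    outer loop
      vertex 21.00 26.12 0.00
      vertex 7.00 26.12 0.00
      vertex 7.00 26.12 27.00
    endloop
  endfacet
  facet normal 0.0000 1.0000 0.0000
    outer loop
      vertex 21.00 26.12 0.00
      vertex 7.00 26.12 27.00
      vertex 21.00 26.12 27.00
    endloop
  endfacet
  facet normal -0.8659 0.5001 0.0000
    outer loop
      vertex 7.00 26.12 0.00
      vertex 0.00 14.00 0.00
      vertex 0.00 14.00 27.00
    endloop
  endfacet
  facet normal -0.8659 0.5001 0.0000
    outer loop
      vertex 7.00 26.12 0.00
      vertex 0.00 14.00 27.00
      vertex 7.00 26.12 27.00
    endloop
  endfacet
  facet normal -0.8659 -0.5001 0.0000
    outer loop
      vertex 0.00 14.00 0.00
      vertex 7.00 1.88 0.00
      vertex 7.00 1.88 27.00
    endloop
  endfacet
  facet normal -0.8659 -0.5001 0.0000
    outer loop
      vertex 0.00 14.00 0.00
      vertex 7.00 1.88 27.00
      vertex 0.00 14.00 27.00
    endloop
  endfacet
  facet normal 0.0000 -1.0000 0.0000
    outer loop
      vertex 7.00 1.88 0.00
      vertex 21.00 1.88 0.00
      vertex 21.00 1.88 27.00
    endloop
  endfacet
  facet normal 0.0000 -1.0000 0.0000
    outer loop
      vertex 7.00 1.88 0.00
      vertex 21.00 1.88 27.00
      vertex 7.00 1.88 27.00
    endloop
  endfacet
  facet normal 0.8659 -0.5001 0.0000
    outer loop
      vertex 21.00 1.88 0.00
      vertex 28.00 14.00 0.00
      vertex 28.00 14.00 27.00
    endloop
  endfacet
  facet normal 0.8659 -0.5001 0.0000
    outer loop
      vertex 21.00 1.88 0.00
      vertex 28.00 14.00 27.00
      vertex 21.00 1.88 27.00
    endloop
  endfacet
endsolid part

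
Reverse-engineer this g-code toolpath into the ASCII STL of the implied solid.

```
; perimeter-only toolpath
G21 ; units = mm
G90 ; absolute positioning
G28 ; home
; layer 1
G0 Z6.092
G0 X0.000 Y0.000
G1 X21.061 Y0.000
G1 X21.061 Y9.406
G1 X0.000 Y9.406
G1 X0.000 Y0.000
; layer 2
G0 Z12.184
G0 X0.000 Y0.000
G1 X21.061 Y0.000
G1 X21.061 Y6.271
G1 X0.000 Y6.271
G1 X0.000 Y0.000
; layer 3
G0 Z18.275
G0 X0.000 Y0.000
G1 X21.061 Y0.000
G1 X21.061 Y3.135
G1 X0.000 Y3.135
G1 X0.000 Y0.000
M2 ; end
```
solid part
  facet normal 0.0000 0.0000 -1.0000
    outer loop
      vertex 21.061 12.542 0.000
      vertex 21.061 0.000 0.000
      vertex 0.000 0.000 0.000
    endloop
  endfacet
  facet normal 0.0000 0.0000 -1.0000
    outer loop
      vertex 0.000 12.542 0.000
      vertex 21.061 12.542 0.000
      vertex 0.000 0.000 0.000
    endloop
  endfacet
  facet normal 0.0000 -1.0000 0.0000
    outer loop
      vertex 0.000 0.000 0.000
      vertex 21.061 0.000 0.000
      vertex 21.061 0.000 24.367
    endloop
  endfacet
  facet normal 0.0000 -1.0000 0.0000
    outer loop
      vertex 0.000 0.000 0.000
      vertex 21.061 0.000 24.367
      vertex 0.000 0.000 24.367
    endloop
  endfacet
  facet normal 0.0000 0.8891 0.4576
    outer loop
      vertex 0.000 0.000 24.367
      vertex 21.061 0.000 24.367
      vertex 21.061 12.542 0.000
    endloop
  endfacet
  facet normal 0.0000 0.8891 0.4576
    outer loop
      vertex 0.000 0.000 24.367
      vertex 21.061 12.542 0.000
      vertex 0.000 12.542 0.000
    endloop
  endfacet
  facet normal -1.0000 0.0000 0.0000
    outer loop
      vertex 0.000 0.000 24.367
      vertex 0.000 12.542 0.000
      vertex 0.000 0.000 0.000
    endloop
  endfacet
  facet normal 1.0000 0.0000 0.0000
    outer loop
      vertex 21.061 0.000 0.000
      vertex 21.061 12.542 0.000
      vertex 21.061 0.000 24.367
    endloop
  endfacet
endsolid part

The G0 Z moves step by Δz≈6.092 mm. The G1 loops shrink linearly with z, so the solid tapers from its base footprint up to z≈24.4. Closing with a flat bottom cap and the tapered top and triangulating gives 8 facets — a wedge (ramp): 21.1 × 12.5 mm base, rising to 24.4 mm along the y=0 edge and sloping linearly to z=0 at y=12.5.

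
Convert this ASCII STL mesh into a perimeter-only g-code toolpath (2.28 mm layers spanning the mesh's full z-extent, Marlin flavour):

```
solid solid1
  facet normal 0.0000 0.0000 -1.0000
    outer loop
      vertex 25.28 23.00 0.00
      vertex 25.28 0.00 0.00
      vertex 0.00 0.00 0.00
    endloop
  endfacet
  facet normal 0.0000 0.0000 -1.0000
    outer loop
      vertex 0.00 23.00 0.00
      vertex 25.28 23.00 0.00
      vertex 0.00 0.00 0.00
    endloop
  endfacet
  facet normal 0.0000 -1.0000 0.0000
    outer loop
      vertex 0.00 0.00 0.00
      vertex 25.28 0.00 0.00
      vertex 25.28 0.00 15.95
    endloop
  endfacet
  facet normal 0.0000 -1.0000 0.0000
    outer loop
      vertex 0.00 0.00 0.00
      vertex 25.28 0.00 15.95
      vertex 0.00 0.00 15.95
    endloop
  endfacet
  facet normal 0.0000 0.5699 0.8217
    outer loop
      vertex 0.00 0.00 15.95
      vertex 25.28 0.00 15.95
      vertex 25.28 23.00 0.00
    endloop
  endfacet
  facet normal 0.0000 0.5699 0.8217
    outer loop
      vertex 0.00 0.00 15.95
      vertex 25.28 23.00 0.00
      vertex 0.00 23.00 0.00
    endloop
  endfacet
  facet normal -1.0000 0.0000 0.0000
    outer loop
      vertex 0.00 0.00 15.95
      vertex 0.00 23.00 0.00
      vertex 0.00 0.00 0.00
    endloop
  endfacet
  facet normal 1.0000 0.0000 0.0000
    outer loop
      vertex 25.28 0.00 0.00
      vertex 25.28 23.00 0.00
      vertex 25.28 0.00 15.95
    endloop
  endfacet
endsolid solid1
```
; perimeter-only toolpath
G21 ; units = mm
G90 ; absolute positioning
G28 ; home
; layer 1
G0 Z2.28
G0 X0.00 Y0.00
G1 X25.28 Y0.00
G1 X25.28 Y19.71
G1 X0.00 Y19.71
G1 X0.00 Y0.00
; layer 2
G0 Z4.56
G0 X0.00 Y0.00
G1 X25.28 Y0.00
G1 X25.28 Y16.43
G1 X0.00 Y16.43
G1 X0.00 Y0.00
; layer 3
G0 Z6.84
G0 X0.00 Y0.00
G1 X25.28 Y0.00
G1 X25.28 Y13.14
G1 X0.00 Y13.14
G1 X0.00 Y0.00
; layer 4
G0 Z9.11
G0 X0.00 Y0.00
G1 X25.28 Y0.00
G1 X25.28 Y9.86
G1 X0.00 Y9.86
G1 X0.00 Y0.00
; layer 5
G0 Z11.39
G0 X0.00 Y0.00
G1 X25.28 Y0.00
G1 X25.28 Y6.57
G1 X0.00 Y6.57
G1 X0.00 Y0.00
; layer 6
G0 Z13.67
G0 X0.00 Y0.00
G1 X25.28 Y0.00
G1 X25.28 Y3.29
G1 X0.00 Y3.29
G1 X0.00 Y0.00
M2 ; end

The solid is a wedge (ramp): 25.3 × 23 mm base, rising to 15.9 mm along the y=0 edge and sloping linearly to z=0 at y=23. Slicing at Δz = 2.28 mm — 7 equal slices spanning the solid's height, so layer i sits at z = i·h/7 — gives 6 non-empty perimeters. Each is a 4-segment closed polygon; G0 lifts to the layer z and rapids to the start vertex, then G1 traces the edges. The cross-section shrinks linearly with z (the slice at the apex is degenerate and omitted).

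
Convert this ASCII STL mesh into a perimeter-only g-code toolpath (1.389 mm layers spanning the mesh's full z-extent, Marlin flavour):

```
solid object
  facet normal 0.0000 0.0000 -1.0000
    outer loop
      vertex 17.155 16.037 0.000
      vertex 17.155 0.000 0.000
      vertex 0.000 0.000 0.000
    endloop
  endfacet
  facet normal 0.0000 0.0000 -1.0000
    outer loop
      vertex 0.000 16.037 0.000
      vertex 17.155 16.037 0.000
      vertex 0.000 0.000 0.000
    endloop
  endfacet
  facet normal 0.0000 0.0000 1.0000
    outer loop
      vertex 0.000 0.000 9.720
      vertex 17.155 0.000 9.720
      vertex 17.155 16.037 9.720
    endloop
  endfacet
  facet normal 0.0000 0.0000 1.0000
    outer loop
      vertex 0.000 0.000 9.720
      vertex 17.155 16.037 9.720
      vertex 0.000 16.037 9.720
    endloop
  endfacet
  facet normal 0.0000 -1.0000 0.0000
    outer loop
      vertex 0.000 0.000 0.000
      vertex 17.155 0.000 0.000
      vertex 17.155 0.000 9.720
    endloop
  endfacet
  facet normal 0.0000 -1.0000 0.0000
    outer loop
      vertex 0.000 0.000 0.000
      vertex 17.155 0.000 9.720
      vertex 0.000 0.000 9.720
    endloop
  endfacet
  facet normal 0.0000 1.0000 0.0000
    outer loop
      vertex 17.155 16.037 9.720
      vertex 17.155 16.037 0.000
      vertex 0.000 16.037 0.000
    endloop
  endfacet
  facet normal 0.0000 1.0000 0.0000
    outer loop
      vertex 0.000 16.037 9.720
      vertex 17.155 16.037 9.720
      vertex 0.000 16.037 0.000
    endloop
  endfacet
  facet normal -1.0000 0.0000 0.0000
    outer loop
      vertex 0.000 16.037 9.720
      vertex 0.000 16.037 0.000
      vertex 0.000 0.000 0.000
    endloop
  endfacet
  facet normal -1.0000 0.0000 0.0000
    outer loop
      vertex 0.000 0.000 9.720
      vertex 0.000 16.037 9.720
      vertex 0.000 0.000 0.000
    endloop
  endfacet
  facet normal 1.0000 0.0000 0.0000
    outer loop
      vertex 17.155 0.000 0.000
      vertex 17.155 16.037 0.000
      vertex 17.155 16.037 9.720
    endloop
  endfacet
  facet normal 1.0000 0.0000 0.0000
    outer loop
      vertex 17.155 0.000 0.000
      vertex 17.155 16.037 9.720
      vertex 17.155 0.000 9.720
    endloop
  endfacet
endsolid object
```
; perimeter-only toolpath
G21 ; units = mm
G90 ; absolute positioning
G28 ; home
; layer 1
G0 Z1.389
G0 X0.000 Y0.000
G1 X17.155 Y0.000
G1 X17.155 Y16.037
G1 X0.000 Y16.037
G1 X0.000 Y0.000
; layer 2
G0 Z2.777
G0 X0.000 Y0.000
G1 X17.155 Y0.000
G1 X17.155 Y16.037
G1 X0.000 Y16.037
G1 X0.000 Y0.000
; layer 3
G0 Z4.166
G0 X0.000 Y0.000
G1 X17.155 Y0.000
G1 X17.155 Y16.037
G1 X0.000 Y16.037
G1 X0.000 Y0.000
; layer 4
G0 Z5.554
G0 X0.000 Y0.000
G1 X17.155 Y0.000
G1 X17.155 Y16.037
G1 X0.000 Y16.037
G1 X0.000 Y0.000
; layer 5
G0 Z6.943
G0 X0.000 Y0.000
G1 X17.155 Y0.000
G1 X17.155 Y16.037
G1 X0.000 Y16.037
G1 X0.000 Y0.000
; layer 6
G0 Z8.331
G0 X0.000 Y0.000
G1 X17.155 Y0.000
G1 X17.155 Y16.037
G1 X0.000 Y16.037
G1 X0.000 Y0.000
; layer 7
G0 Z9.720
G0 X0.000 Y0.000
G1 X17.155 Y0.000
G1 X17.155 Y16.037
G1 X0.000 Y16.037
G1 X0.000 Y0.000
M2 ; end

The solid is a rectangular box, roughly 17.2 × 16 mm footprint and 9.72 mm tall. Slicing at Δz = 1.389 mm — 7 equal slices spanning the solid's height, so layer i sits at z = i·h/7 — gives 7 non-empty perimeters. Each is a 4-segment closed polygon; G0 lifts to the layer z and rapids to the start vertex, then G1 traces the edges.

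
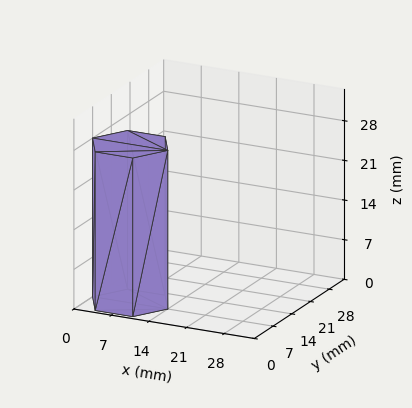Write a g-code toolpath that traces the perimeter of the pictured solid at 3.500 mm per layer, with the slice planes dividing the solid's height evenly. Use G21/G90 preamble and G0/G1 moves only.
Reading the render: the shape is a regular 6-sided prism (a cylinder approximated with 6 flat sides), circumscribed radius ≈ 7 mm, height ≈ 28 mm (dimensions read to the nearest mm from the axis ticks). For the g-code, the solid's height is divided into equal slices at the stated Δz and each level perimeter traced with G1 moves after a G0 lift.

; perimeter-only toolpath
G21 ; units = mm
G90 ; absolute positioning
G28 ; home
; layer 1
G0 Z3.500
G0 X14.000 Y7.000
G1 X10.500 Y13.062
G1 X3.500 Y13.062
G1 X0.000 Y7.000
G1 X3.500 Y0.938
G1 X10.500 Y0.938
G1 X14.000 Y7.000
; layer 2
G0 Z7.000
G0 X14.000 Y7.000
G1 X10.500 Y13.062
G1 X3.500 Y13.062
G1 X0.000 Y7.000
G1 X3.500 Y0.938
G1 X10.500 Y0.938
G1 X14.000 Y7.000
; layer 3
G0 Z10.500
G0 X14.000 Y7.000
G1 X10.500 Y13.062
G1 X3.500 Y13.062
G1 X0.000 Y7.000
G1 X3.500 Y0.938
G1 X10.500 Y0.938
G1 X14.000 Y7.000
; layer 4
G0 Z14.000
G0 X14.000 Y7.000
G1 X10.500 Y13.062
G1 X3.500 Y13.062
G1 X0.000 Y7.000
G1 X3.500 Y0.938
G1 X10.500 Y0.938
G1 X14.000 Y7.000
; layer 5
G0 Z17.500
G0 X14.000 Y7.000
G1 X10.500 Y13.062
G1 X3.500 Y13.062
G1 X0.000 Y7.000
G1 X3.500 Y0.938
G1 X10.500 Y0.938
G1 X14.000 Y7.000
; layer 6
G0 Z21.000
G0 X14.000 Y7.000
G1 X10.500 Y13.062
G1 X3.500 Y13.062
G1 X0.000 Y7.000
G1 X3.500 Y0.938
G1 X10.500 Y0.938
G1 X14.000 Y7.000
; layer 7
G0 Z24.500
G0 X14.000 Y7.000
G1 X10.500 Y13.062
G1 X3.500 Y13.062
G1 X0.000 Y7.000
G1 X3.500 Y0.938
G1 X10.500 Y0.938
G1 X14.000 Y7.000
; layer 8
G0 Z28.000
G0 X14.000 Y7.000
G1 X10.500 Y13.062
G1 X3.500 Y13.062
G1 X0.000 Y7.000
G1 X3.500 Y0.938
G1 X10.500 Y0.938
G1 X14.000 Y7.000
M2 ; end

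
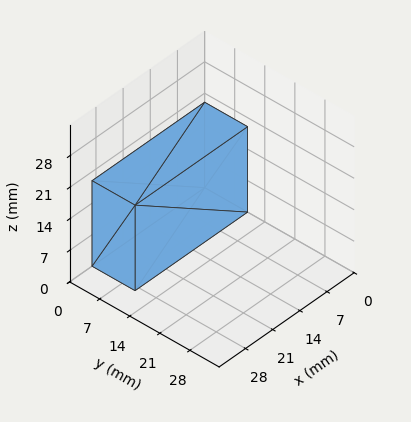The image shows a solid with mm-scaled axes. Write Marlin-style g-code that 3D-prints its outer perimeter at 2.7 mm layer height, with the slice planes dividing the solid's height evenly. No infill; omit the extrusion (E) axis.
Reading the render: the shape is a rectangular box, roughly 29 × 10 mm footprint and 19 mm tall (dimensions read to the nearest mm from the axis ticks). For the g-code, the solid's height is divided into equal slices at the stated Δz and each level perimeter traced with G1 moves after a G0 lift.

; perimeter-only toolpath
G21 ; units = mm
G90 ; absolute positioning
G28 ; home
; layer 1
G0 Z2.7
G0 X0.0 Y0.0
G1 X29.0 Y0.0
G1 X29.0 Y10.0
G1 X0.0 Y10.0
G1 X0.0 Y0.0
; layer 2
G0 Z5.4
G0 X0.0 Y0.0
G1 X29.0 Y0.0
G1 X29.0 Y10.0
G1 X0.0 Y10.0
G1 X0.0 Y0.0
; layer 3
G0 Z8.1
G0 X0.0 Y0.0
G1 X29.0 Y0.0
G1 X29.0 Y10.0
G1 X0.0 Y10.0
G1 X0.0 Y0.0
; layer 4
G0 Z10.9
G0 X0.0 Y0.0
G1 X29.0 Y0.0
G1 X29.0 Y10.0
G1 X0.0 Y10.0
G1 X0.0 Y0.0
; layer 5
G0 Z13.6
G0 X0.0 Y0.0
G1 X29.0 Y0.0
G1 X29.0 Y10.0
G1 X0.0 Y10.0
G1 X0.0 Y0.0
; layer 6
G0 Z16.3
G0 X0.0 Y0.0
G1 X29.0 Y0.0
G1 X29.0 Y10.0
G1 X0.0 Y10.0
G1 X0.0 Y0.0
; layer 7
G0 Z19.0
G0 X0.0 Y0.0
G1 X29.0 Y0.0
G1 X29.0 Y10.0
G1 X0.0 Y10.0
G1 X0.0 Y0.0
M2 ; end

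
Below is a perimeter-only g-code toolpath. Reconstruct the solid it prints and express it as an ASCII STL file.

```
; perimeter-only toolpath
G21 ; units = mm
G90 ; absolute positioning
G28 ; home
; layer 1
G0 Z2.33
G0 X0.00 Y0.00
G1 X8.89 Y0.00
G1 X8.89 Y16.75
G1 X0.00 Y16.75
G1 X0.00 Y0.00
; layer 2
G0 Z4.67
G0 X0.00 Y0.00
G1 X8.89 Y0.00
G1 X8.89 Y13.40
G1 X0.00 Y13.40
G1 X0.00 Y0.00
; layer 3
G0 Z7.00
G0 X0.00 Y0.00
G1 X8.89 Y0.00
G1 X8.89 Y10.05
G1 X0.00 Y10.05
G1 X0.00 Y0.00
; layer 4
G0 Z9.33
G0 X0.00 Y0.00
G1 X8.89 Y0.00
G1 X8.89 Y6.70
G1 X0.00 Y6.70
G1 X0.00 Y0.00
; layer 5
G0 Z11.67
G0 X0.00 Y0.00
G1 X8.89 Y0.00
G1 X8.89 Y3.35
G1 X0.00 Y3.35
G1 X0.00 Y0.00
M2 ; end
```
solid part
  facet normal 0.0000 0.0000 -1.0000
    outer loop
      vertex 8.89 20.10 0.00
      vertex 8.89 0.00 0.00
      vertex 0.00 0.00 0.00
    endloop
  endfacet
  facet normal 0.0000 0.0000 -1.0000
    outer loop
      vertex 0.00 20.10 0.00
      vertex 8.89 20.10 0.00
      vertex 0.00 0.00 0.00
    endloop
  endfacet
  facet normal 0.0000 -1.0000 0.0000
    outer loop
      vertex 0.00 0.00 0.00
      vertex 8.89 0.00 0.00
      vertex 8.89 0.00 14.00
    endloop
  endfacet
  facet normal 0.0000 -1.0000 0.0000
    outer loop
      vertex 0.00 0.00 0.00
      vertex 8.89 0.00 14.00
      vertex 0.00 0.00 14.00
    endloop
  endfacet
  facet normal 0.0000 0.5715 0.8206
    outer loop
      vertex 0.00 0.00 14.00
      vertex 8.89 0.00 14.00
      vertex 8.89 20.10 0.00
    endloop
  endfacet
  facet normal 0.0000 0.5715 0.8206
    outer loop
      vertex 0.00 0.00 14.00
      vertex 8.89 20.10 0.00
      vertex 0.00 20.10 0.00
    endloop
  endfacet
  facet normal -1.0000 0.0000 0.0000
    outer loop
      vertex 0.00 0.00 14.00
      vertex 0.00 20.10 0.00
      vertex 0.00 0.00 0.00
    endloop
  endfacet
  facet normal 1.0000 0.0000 0.0000
    outer loop
      vertex 8.89 0.00 0.00
      vertex 8.89 20.10 0.00
      vertex 8.89 0.00 14.00
    endloop
  endfacet
endsolid part

The G0 Z moves step by Δz≈2.33 mm. The G1 loops shrink linearly with z, so the solid tapers from its base footprint up to z≈14. Closing with a flat bottom cap and the tapered top and triangulating gives 8 facets — a wedge (ramp): 8.89 × 20.1 mm base, rising to 14 mm along the y=0 edge and sloping linearly to z=0 at y=20.1.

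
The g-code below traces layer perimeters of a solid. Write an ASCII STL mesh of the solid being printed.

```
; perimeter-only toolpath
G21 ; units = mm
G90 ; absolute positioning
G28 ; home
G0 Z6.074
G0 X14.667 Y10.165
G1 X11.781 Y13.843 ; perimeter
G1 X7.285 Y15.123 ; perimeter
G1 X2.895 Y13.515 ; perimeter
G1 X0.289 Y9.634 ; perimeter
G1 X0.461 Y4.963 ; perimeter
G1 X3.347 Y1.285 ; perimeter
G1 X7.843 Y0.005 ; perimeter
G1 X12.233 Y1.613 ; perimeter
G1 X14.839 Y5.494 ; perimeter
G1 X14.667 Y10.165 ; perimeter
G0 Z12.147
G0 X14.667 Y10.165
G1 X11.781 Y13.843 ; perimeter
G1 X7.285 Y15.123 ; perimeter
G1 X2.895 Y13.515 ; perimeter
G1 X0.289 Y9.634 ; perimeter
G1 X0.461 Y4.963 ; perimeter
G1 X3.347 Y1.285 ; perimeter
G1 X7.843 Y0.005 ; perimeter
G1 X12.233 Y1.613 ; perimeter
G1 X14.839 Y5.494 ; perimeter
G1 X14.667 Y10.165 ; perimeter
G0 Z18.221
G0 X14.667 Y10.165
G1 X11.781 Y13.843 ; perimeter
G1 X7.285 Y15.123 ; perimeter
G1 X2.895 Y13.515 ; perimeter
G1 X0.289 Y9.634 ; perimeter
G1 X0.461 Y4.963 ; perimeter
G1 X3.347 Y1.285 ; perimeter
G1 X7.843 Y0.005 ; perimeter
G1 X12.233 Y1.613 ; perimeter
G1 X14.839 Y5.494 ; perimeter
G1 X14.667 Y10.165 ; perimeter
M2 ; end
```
solid part
  facet normal 0.0000 0.0000 -1.0000
    outer loop
      vertex 7.285 15.123 0.000
      vertex 11.781 13.843 0.000
      vertex 14.667 10.165 0.000
    endloop
  endfacet
  facet normal 0.0000 0.0000 -1.0000
    outer loop
      vertex 2.895 13.515 0.000
      vertex 7.285 15.123 0.000
      vertex 14.667 10.165 0.000
    endloop
  endfacet
  facet normal 0.0000 0.0000 -1.0000
    outer loop
      vertex 0.289 9.634 0.000
      vertex 2.895 13.515 0.000
      vertex 14.667 10.165 0.000
    endloop
  endfacet
  facet normal 0.0000 0.0000 -1.0000
    outer loop
      vertex 0.461 4.963 0.000
      vertex 0.289 9.634 0.000
      vertex 14.667 10.165 0.000
    endloop
  endfacet
  facet normal 0.0000 0.0000 -1.0000
    outer loop
      vertex 3.347 1.285 0.000
      vertex 0.461 4.963 0.000
      vertex 14.667 10.165 0.000
    endloop
  endfacet
  facet normal 0.0000 0.0000 -1.0000
    outer loop
      vertex 7.843 0.005 0.000
      vertex 3.347 1.285 0.000
      vertex 14.667 10.165 0.000
    endloop
  endfacet
  facet normal 0.0000 0.0000 -1.0000
    outer loop
      vertex 12.233 1.613 0.000
      vertex 7.843 0.005 0.000
      vertex 14.667 10.165 0.000
    endloop
  endfacet
  facet normal 0.0000 0.0000 -1.0000
    outer loop
      vertex 14.839 5.494 0.000
      vertex 12.233 1.613 0.000
      vertex 14.667 10.165 0.000
    endloop
  endfacet
  facet normal 0.0000 0.0000 1.0000
    outer loop
      vertex 14.667 10.165 18.221
      vertex 11.781 13.843 18.221
      vertex 7.285 15.123 18.221
    endloop
  endfacet
  facet normal 0.0000 0.0000 1.0000
    outer loop
      vertex 14.667 10.165 18.221
      vertex 7.285 15.123 18.221
      vertex 2.895 13.515 18.221
    endloop
  endfacet
  facet normal 0.0000 0.0000 1.0000
    outer loop
      vertex 14.667 10.165 18.221
      vertex 2.895 13.515 18.221
      vertex 0.289 9.634 18.221
    endloop
  endfacet
  facet normal 0.0000 0.0000 1.0000
    outer loop
      vertex 14.667 10.165 18.221
      vertex 0.289 9.634 18.221
      vertex 0.461 4.963 18.221
    endloop
  endfacet
  facet normal 0.0000 0.0000 1.0000
    outer loop
      vertex 14.667 10.165 18.221
      vertex 0.461 4.963 18.221
      vertex 3.347 1.285 18.221
    endloop
  endfacet
  facet normal 0.0000 0.0000 1.0000
    outer loop
      vertex 14.667 10.165 18.221
      vertex 3.347 1.285 18.221
      vertex 7.843 0.005 18.221
    endloop
  endfacet
  facet normal 0.0000 0.0000 1.0000
    outer loop
      vertex 14.667 10.165 18.221
      vertex 7.843 0.005 18.221
      vertex 12.233 1.613 18.221
    endloop
  endfacet
  facet normal 0.0000 0.0000 1.0000
    outer loop
      vertex 14.667 10.165 18.221
      vertex 12.233 1.613 18.221
      vertex 14.839 5.494 18.221
    endloop
  endfacet
  facet normal 0.7867 0.6173 0.0000
    outer loop
      vertex 14.667 10.165 0.000
      vertex 11.781 13.843 0.000
      vertex 11.781 13.843 18.221
    endloop
  endfacet
  facet normal 0.7867 0.6173 0.0000
    outer loop
      vertex 14.667 10.165 0.000
      vertex 11.781 13.843 18.221
      vertex 14.667 10.165 18.221
    endloop
  endfacet
  facet normal 0.2738 0.9618 0.0000
    outer loop
      vertex 11.781 13.843 0.000
      vertex 7.285 15.123 0.000
      vertex 7.285 15.123 18.221
    endloop
  endfacet
  facet normal 0.2738 0.9618 0.0000
    outer loop
      vertex 11.781 13.843 0.000
      vertex 7.285 15.123 18.221
      vertex 11.781 13.843 18.221
    endloop
  endfacet
  facet normal -0.3439 0.9390 0.0000
    outer loop
      vertex 7.285 15.123 0.000
      vertex 2.895 13.515 0.000
      vertex 2.895 13.515 18.221
    endloop
  endfacet
  facet normal -0.3439 0.9390 0.0000
    outer loop
      vertex 7.285 15.123 0.000
      vertex 2.895 13.515 18.221
      vertex 7.285 15.123 18.221
    endloop
  endfacet
  facet normal -0.8302 0.5575 0.0000
    outer loop
      vertex 2.895 13.515 0.000
      vertex 0.289 9.634 0.000
      vertex 0.289 9.634 18.221
    endloop
  endfacet
  facet normal -0.8302 0.5575 0.0000
    outer loop
      vertex 2.895 13.515 0.000
      vertex 0.289 9.634 18.221
      vertex 2.895 13.515 18.221
    endloop
  endfacet
  facet normal -0.9993 -0.0368 0.0000
    outer loop
      vertex 0.289 9.634 0.000
      vertex 0.461 4.963 0.000
      vertex 0.461 4.963 18.221
    endloop
  endfacet
  facet normal -0.9993 -0.0368 0.0000
    outer loop
      vertex 0.289 9.634 0.000
      vertex 0.461 4.963 18.221
      vertex 0.289 9.634 18.221
    endloop
  endfacet
  facet normal -0.7867 -0.6173 0.0000
    outer loop
      vertex 0.461 4.963 0.000
      vertex 3.347 1.285 0.000
      vertex 3.347 1.285 18.221
    endloop
  endfacet
  facet normal -0.7867 -0.6173 0.0000
    outer loop
      vertex 0.461 4.963 0.000
      vertex 3.347 1.285 18.221
      vertex 0.461 4.963 18.221
    endloop
  endfacet
  facet normal -0.2738 -0.9618 0.0000
    outer loop
      vertex 3.347 1.285 0.000
      vertex 7.843 0.005 0.000
      vertex 7.843 0.005 18.221
    endloop
  endfacet
  facet normal -0.2738 -0.9618 0.0000
    outer loop
      vertex 3.347 1.285 0.000
      vertex 7.843 0.005 18.221
      vertex 3.347 1.285 18.221
    endloop
  endfacet
  facet normal 0.3439 -0.9390 0.0000
    outer loop
      vertex 7.843 0.005 0.000
      vertex 12.233 1.613 0.000
      vertex 12.233 1.613 18.221
    endloop
  endfacet
  facet normal 0.3439 -0.9390 0.0000
    outer loop
      vertex 7.843 0.005 0.000
      vertex 12.233 1.613 18.221
      vertex 7.843 0.005 18.221
    endloop
  endfacet
  facet normal 0.8302 -0.5575 0.0000
    outer loop
      vertex 12.233 1.613 0.000
      vertex 14.839 5.494 0.000
      vertex 14.839 5.494 18.221
    endloop
  endfacet
  facet normal 0.8302 -0.5575 0.0000
    outer loop
      vertex 12.233 1.613 0.000
      vertex 14.839 5.494 18.221
      vertex 12.233 1.613 18.221
    endloop
  endfacet
  facet normal 0.9993 0.0368 0.0000
    outer loop
      vertex 14.839 5.494 0.000
      vertex 14.667 10.165 0.000
      vertex 14.667 10.165 18.221
    endloop
  endfacet
  facet normal 0.9993 0.0368 0.0000
    outer loop
      vertex 14.839 5.494 0.000
      vertex 14.667 10.165 18.221
      vertex 14.839 5.494 18.221
    endloop
  endfacet
endsolid part

The G0 Z moves step by Δz≈6.074 mm. Every layer's G1 loop is the same polygon, so the solid is a straight extrusion of it from z=0 to z≈18.2. Closing with flat bottom and top caps and triangulating gives 36 facets — a regular 10-sided prism (a cylinder approximated with 10 flat sides), circumscribed radius ≈ 7.56 mm, height ≈ 18.2 mm.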